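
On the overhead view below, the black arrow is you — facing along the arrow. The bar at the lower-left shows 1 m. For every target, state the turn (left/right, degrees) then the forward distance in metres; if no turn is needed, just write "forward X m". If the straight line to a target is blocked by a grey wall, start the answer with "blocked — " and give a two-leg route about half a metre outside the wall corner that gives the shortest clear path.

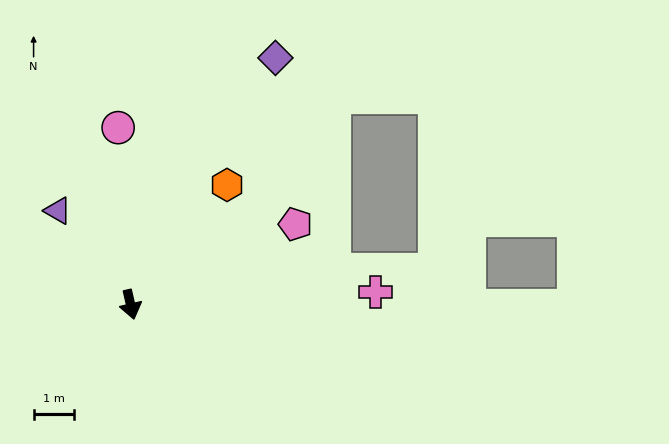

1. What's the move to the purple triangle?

turn right 155°, forward 2.9 m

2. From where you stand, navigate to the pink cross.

turn left 80°, forward 6.0 m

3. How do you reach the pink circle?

turn left 171°, forward 4.3 m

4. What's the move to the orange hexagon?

turn left 128°, forward 3.8 m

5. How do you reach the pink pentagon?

turn left 103°, forward 4.5 m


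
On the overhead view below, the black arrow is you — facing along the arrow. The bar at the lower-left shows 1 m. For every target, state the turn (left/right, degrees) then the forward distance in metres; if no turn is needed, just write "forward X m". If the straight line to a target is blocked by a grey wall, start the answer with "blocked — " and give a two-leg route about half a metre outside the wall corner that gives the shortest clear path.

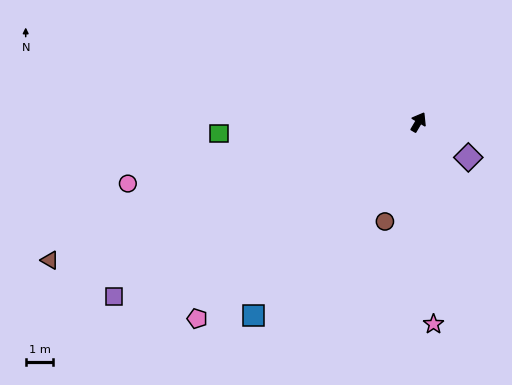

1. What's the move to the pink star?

turn right 145°, forward 7.3 m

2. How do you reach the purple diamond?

turn right 95°, forward 2.2 m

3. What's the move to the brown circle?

turn right 168°, forward 3.8 m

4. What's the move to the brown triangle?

turn left 141°, forward 14.3 m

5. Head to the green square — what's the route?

turn left 124°, forward 7.2 m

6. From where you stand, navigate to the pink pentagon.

turn left 162°, forward 10.7 m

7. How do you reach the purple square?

turn left 150°, forward 12.7 m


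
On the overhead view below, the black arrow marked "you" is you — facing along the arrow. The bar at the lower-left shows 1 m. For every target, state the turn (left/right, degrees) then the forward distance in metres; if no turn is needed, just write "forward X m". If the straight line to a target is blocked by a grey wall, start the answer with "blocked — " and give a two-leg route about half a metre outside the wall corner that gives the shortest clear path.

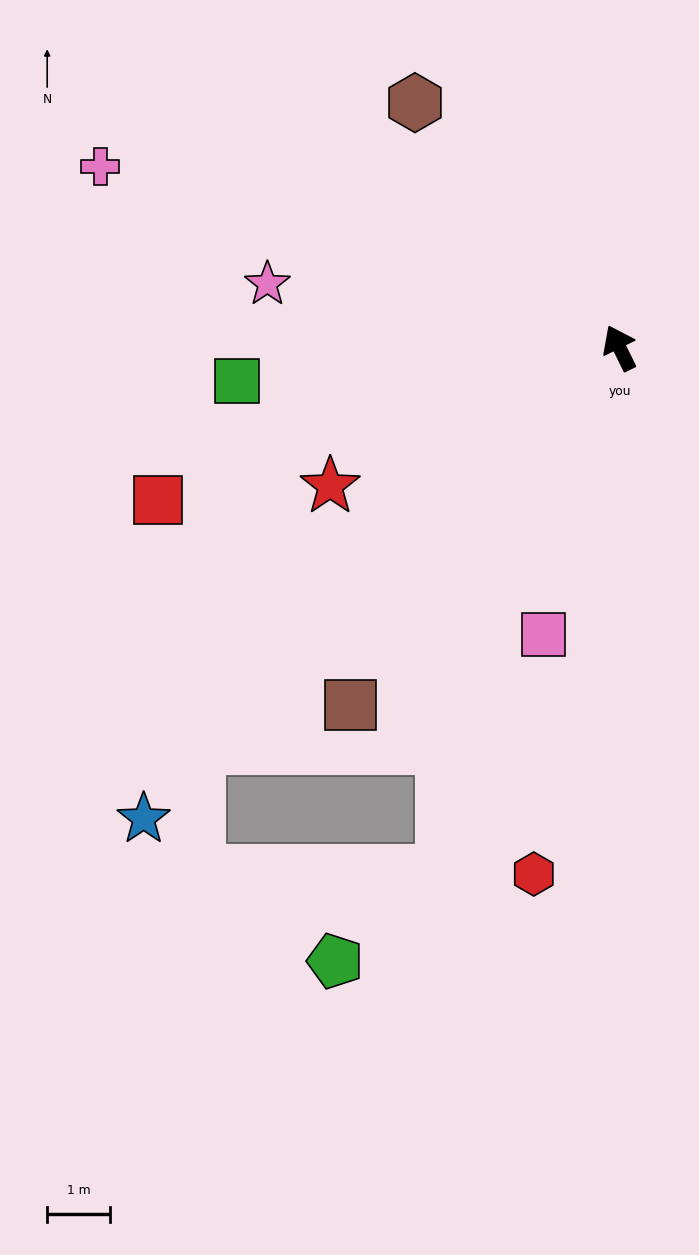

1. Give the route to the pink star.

turn left 54°, forward 5.7 m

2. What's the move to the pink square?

turn left 139°, forward 4.8 m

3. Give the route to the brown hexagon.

turn left 14°, forward 5.1 m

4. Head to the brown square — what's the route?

turn left 117°, forward 7.2 m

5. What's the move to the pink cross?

turn left 45°, forward 8.8 m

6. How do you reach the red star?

turn left 89°, forward 5.1 m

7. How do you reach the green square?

turn left 69°, forward 6.2 m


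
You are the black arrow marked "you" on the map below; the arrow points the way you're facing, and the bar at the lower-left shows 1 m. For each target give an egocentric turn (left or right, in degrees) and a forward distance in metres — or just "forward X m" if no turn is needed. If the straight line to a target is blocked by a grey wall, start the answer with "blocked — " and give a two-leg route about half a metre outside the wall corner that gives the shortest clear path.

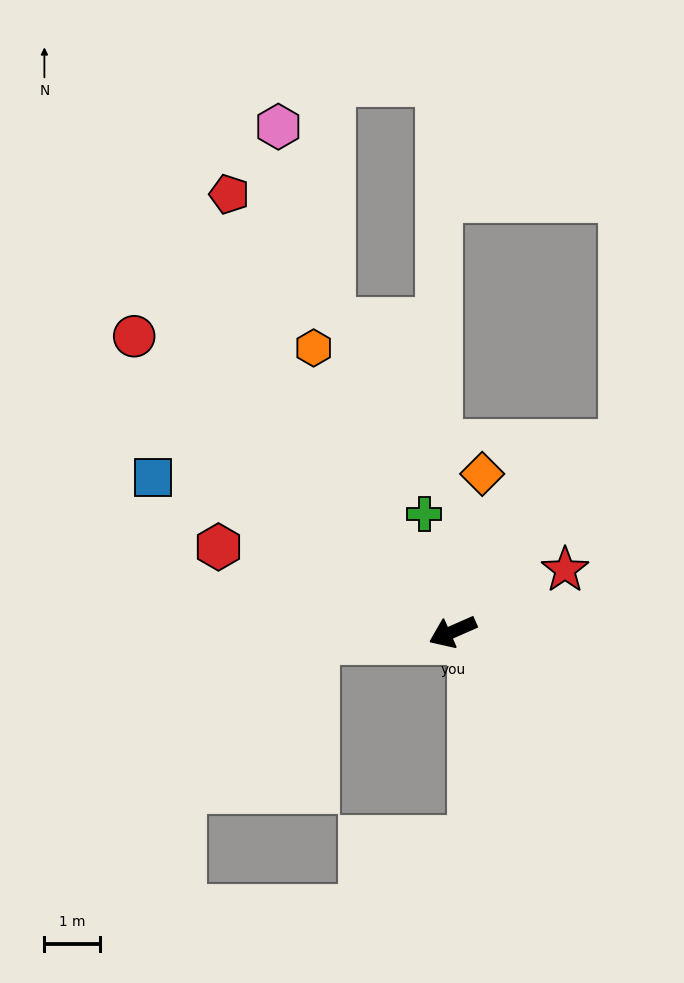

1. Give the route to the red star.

turn right 175°, forward 2.3 m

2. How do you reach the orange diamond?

turn right 124°, forward 2.9 m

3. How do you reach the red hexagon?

turn right 44°, forward 4.5 m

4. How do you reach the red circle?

turn right 67°, forward 7.8 m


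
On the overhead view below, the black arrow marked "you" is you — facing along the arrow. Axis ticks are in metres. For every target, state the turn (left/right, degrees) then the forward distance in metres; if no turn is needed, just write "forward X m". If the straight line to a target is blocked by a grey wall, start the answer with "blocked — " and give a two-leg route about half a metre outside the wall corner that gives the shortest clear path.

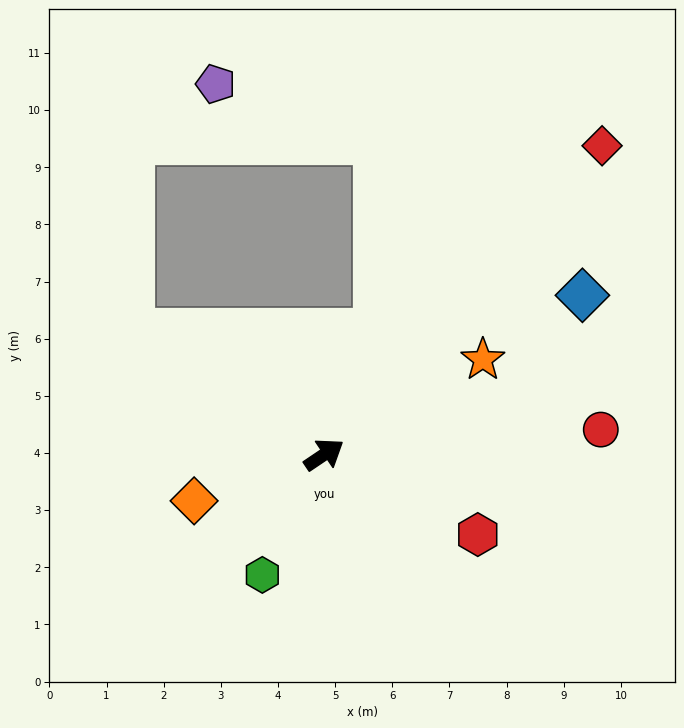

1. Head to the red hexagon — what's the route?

turn right 61°, forward 3.0 m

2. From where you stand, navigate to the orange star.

turn right 3°, forward 3.2 m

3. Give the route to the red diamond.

turn left 14°, forward 7.3 m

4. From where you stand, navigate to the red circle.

turn right 29°, forward 4.9 m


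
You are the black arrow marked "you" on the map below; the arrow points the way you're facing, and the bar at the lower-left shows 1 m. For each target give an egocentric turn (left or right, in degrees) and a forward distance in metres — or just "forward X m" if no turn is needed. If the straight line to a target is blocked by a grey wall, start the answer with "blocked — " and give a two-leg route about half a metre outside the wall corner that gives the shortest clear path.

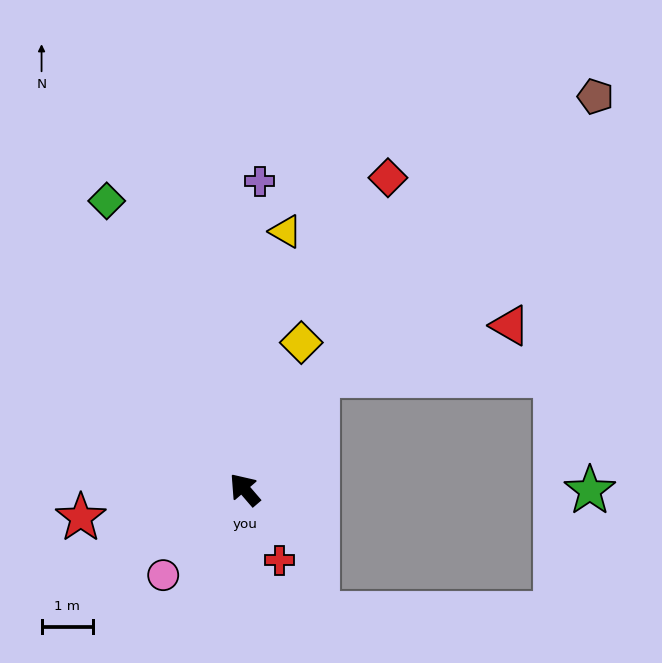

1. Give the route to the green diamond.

turn right 15°, forward 6.2 m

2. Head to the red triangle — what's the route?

blocked — turn right 73°, forward 2.6 m, then turn right 43°, forward 3.9 m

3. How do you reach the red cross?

turn left 166°, forward 1.5 m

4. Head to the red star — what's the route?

turn left 59°, forward 3.2 m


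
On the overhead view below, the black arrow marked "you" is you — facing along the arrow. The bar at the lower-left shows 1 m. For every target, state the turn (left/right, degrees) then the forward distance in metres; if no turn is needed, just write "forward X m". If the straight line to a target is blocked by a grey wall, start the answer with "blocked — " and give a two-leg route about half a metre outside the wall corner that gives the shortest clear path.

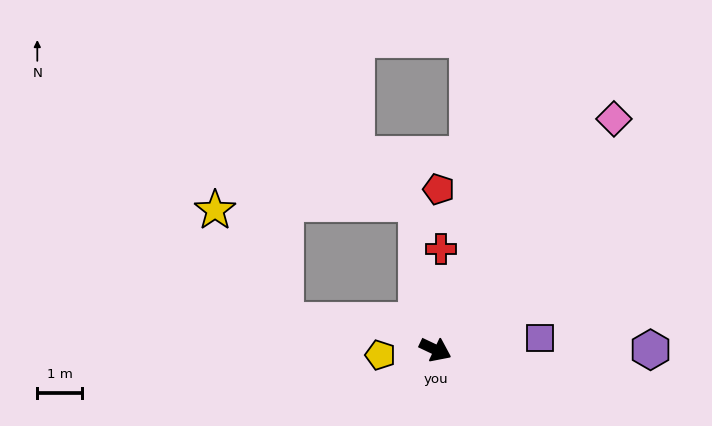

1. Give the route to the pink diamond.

turn left 78°, forward 6.6 m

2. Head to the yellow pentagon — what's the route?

turn right 149°, forward 1.2 m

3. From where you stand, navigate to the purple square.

turn left 32°, forward 2.4 m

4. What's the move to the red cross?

turn left 112°, forward 2.3 m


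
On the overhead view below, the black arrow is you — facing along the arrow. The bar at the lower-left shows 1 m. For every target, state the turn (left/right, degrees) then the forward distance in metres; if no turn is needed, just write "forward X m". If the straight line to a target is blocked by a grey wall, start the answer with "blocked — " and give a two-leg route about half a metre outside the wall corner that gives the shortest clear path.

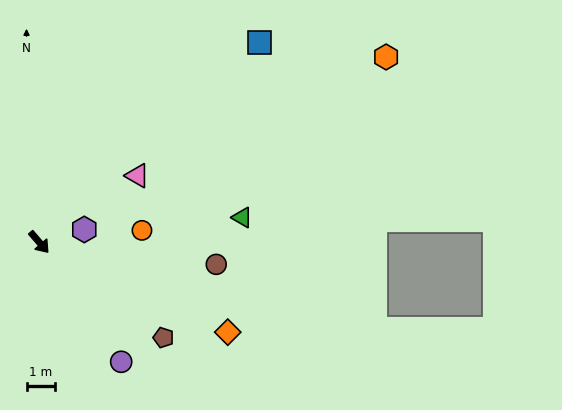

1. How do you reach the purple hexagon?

turn left 65°, forward 1.7 m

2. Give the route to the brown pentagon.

turn left 12°, forward 5.5 m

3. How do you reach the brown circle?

turn left 42°, forward 6.3 m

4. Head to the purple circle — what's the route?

turn right 6°, forward 5.1 m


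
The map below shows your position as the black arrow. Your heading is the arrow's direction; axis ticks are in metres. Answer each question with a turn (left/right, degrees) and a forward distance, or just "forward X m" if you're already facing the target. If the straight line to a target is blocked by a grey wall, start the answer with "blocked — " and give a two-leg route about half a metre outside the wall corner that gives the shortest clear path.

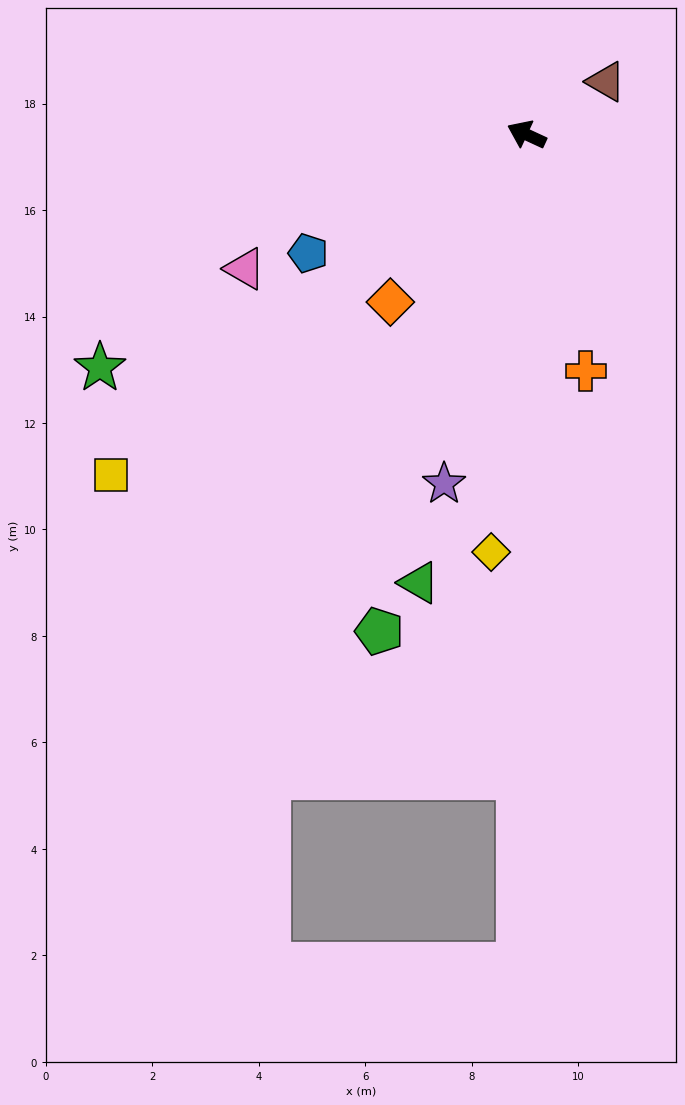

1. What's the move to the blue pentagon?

turn left 53°, forward 4.7 m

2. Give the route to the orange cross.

turn left 129°, forward 4.6 m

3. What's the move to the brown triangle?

turn right 122°, forward 1.8 m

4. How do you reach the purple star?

turn left 102°, forward 6.7 m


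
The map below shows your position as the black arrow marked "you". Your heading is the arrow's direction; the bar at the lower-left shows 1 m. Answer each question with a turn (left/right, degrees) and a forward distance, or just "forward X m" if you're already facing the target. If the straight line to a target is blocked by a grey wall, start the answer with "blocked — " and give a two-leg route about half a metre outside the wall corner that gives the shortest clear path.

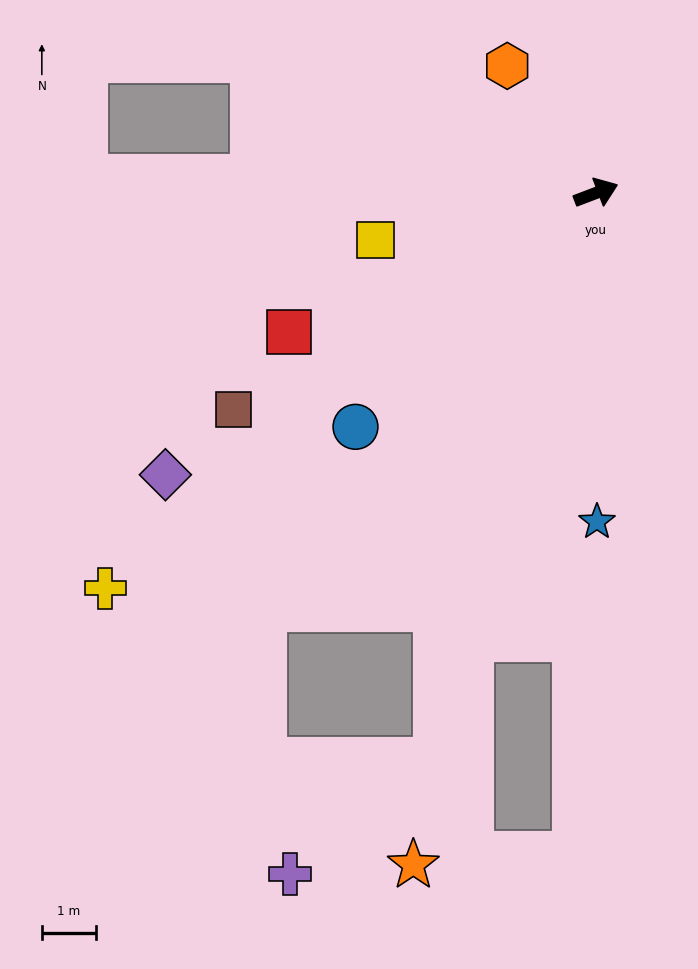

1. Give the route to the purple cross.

blocked — turn right 127°, forward 10.9 m, then turn right 36°, forward 3.5 m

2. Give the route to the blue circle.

turn right 157°, forward 6.2 m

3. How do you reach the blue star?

turn right 111°, forward 6.1 m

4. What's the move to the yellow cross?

turn right 162°, forward 11.7 m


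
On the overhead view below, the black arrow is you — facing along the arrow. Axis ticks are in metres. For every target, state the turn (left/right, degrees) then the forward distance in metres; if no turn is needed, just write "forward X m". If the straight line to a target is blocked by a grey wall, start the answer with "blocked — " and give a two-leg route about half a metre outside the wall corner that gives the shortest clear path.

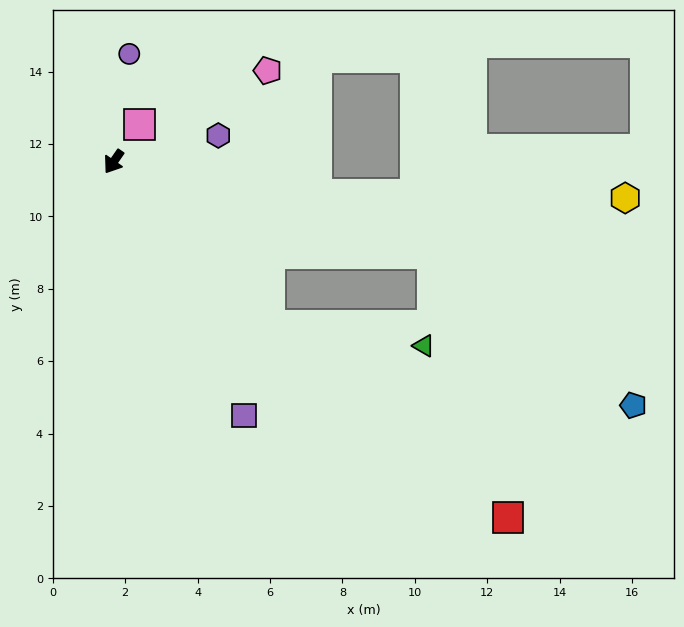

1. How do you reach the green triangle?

blocked — turn left 78°, forward 6.3 m, then turn left 39°, forward 4.3 m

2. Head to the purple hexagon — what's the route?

turn left 139°, forward 3.0 m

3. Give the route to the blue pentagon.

blocked — turn left 108°, forward 9.2 m, then turn right 20°, forward 7.0 m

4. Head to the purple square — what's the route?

turn left 62°, forward 7.9 m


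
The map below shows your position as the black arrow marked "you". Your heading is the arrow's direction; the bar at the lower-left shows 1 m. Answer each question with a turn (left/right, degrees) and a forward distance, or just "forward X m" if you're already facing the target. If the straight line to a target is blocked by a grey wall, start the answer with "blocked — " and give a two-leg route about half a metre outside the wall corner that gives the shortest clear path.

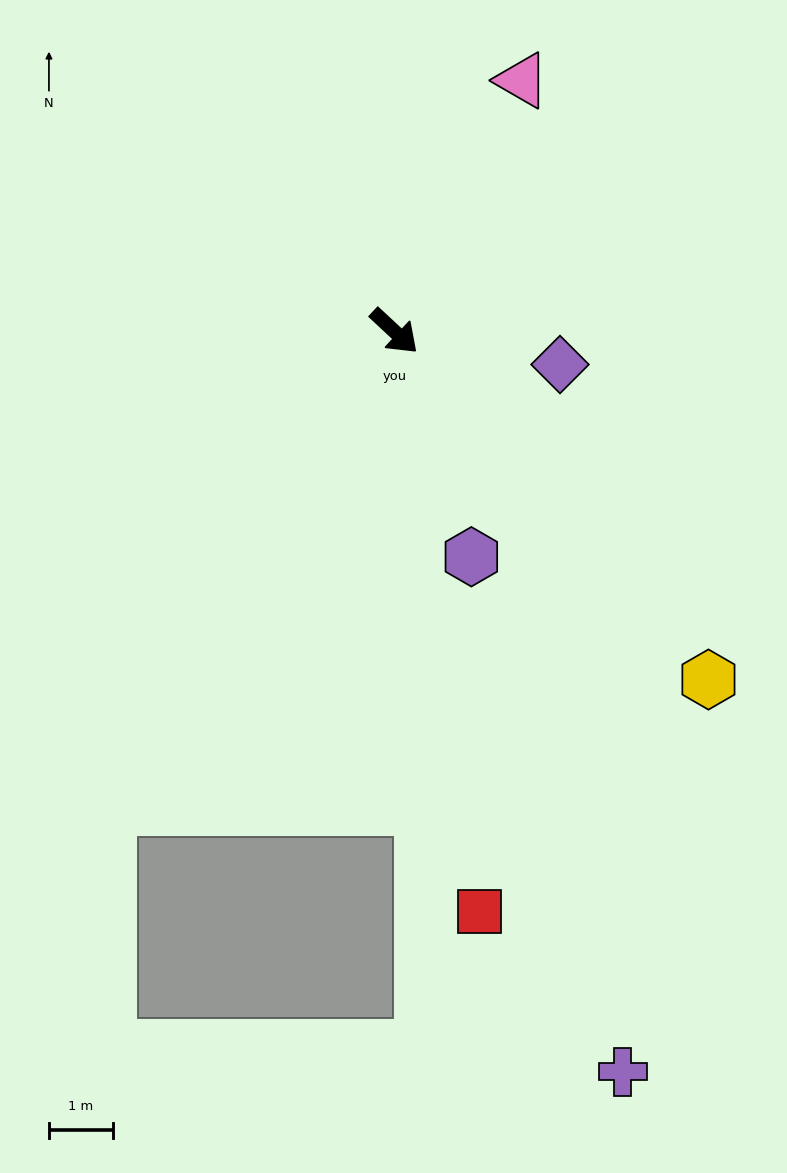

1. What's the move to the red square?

turn right 39°, forward 9.1 m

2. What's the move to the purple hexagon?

turn right 28°, forward 3.7 m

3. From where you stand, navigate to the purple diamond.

turn left 32°, forward 2.6 m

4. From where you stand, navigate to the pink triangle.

turn left 106°, forward 4.4 m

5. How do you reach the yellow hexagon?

turn right 5°, forward 7.3 m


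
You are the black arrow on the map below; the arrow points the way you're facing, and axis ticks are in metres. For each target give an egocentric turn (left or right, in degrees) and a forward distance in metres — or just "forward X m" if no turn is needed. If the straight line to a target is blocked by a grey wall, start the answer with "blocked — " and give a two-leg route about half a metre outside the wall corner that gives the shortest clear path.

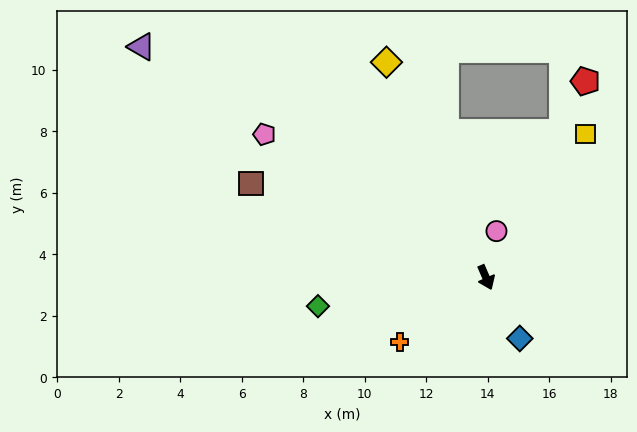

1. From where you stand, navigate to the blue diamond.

turn left 6°, forward 2.3 m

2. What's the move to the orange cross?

turn right 77°, forward 3.5 m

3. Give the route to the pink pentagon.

turn right 146°, forward 8.6 m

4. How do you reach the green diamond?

turn right 104°, forward 5.5 m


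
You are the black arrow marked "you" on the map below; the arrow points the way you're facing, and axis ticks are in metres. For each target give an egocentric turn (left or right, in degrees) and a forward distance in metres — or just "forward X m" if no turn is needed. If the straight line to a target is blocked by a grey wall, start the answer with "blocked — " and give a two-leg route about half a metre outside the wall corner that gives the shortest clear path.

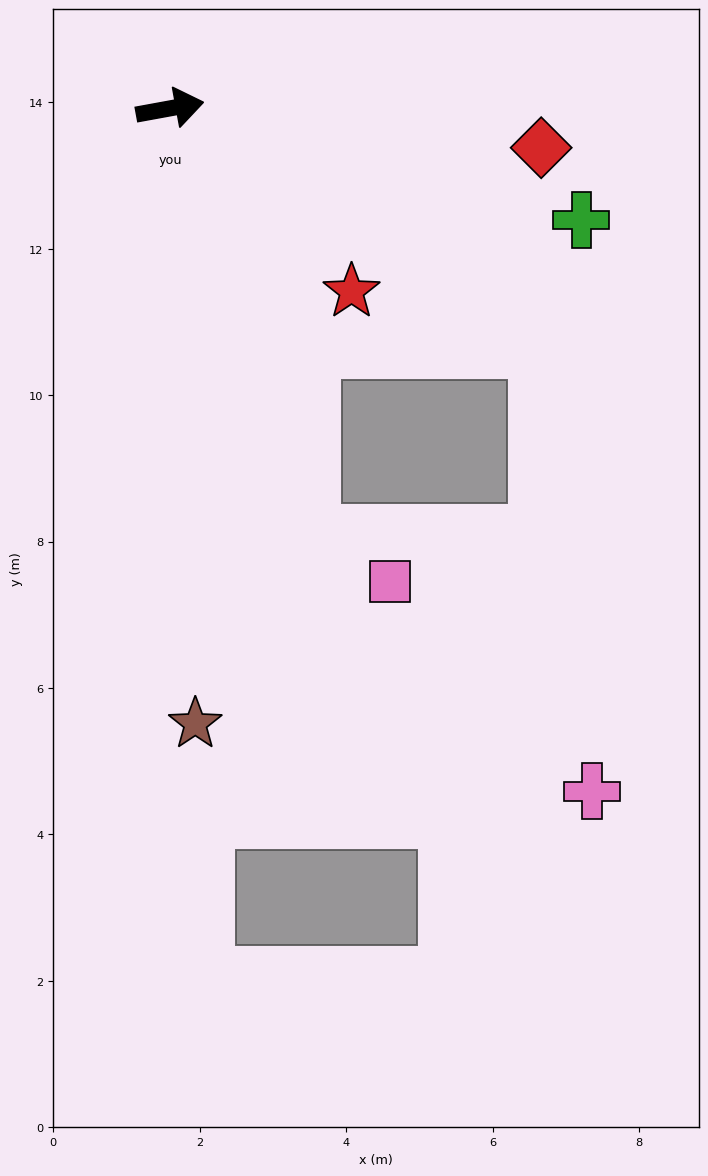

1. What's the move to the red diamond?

turn right 16°, forward 5.1 m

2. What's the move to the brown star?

turn right 98°, forward 8.4 m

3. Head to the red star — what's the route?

turn right 56°, forward 3.5 m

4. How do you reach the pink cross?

blocked — turn right 43°, forward 6.0 m, then turn right 51°, forward 6.1 m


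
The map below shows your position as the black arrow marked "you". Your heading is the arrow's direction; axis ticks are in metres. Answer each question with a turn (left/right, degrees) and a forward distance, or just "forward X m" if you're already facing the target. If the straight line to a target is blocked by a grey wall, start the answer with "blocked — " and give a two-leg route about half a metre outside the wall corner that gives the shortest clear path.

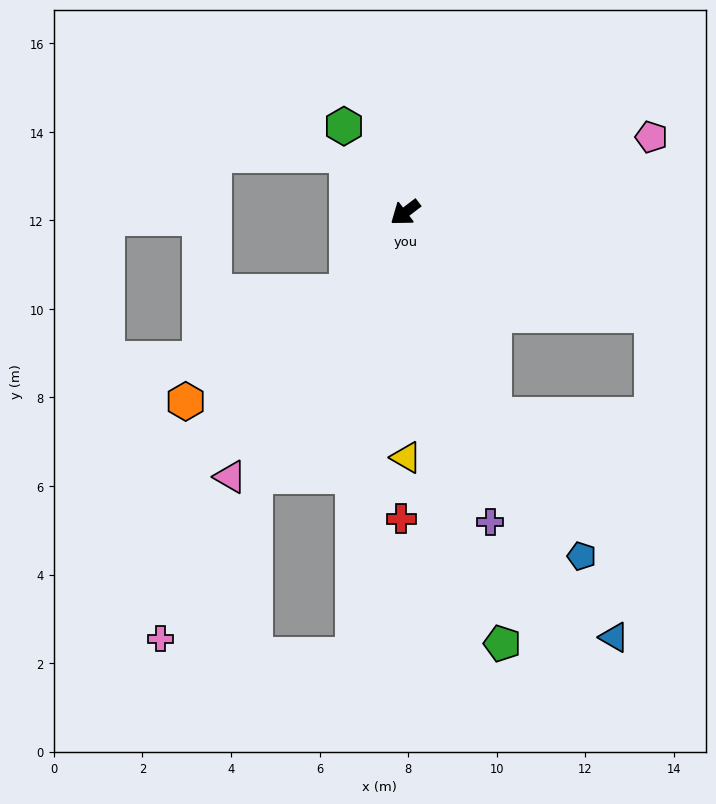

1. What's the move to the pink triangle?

turn left 19°, forward 7.2 m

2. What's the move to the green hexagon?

turn right 92°, forward 2.4 m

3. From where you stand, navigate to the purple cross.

turn left 68°, forward 7.2 m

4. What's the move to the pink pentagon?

turn left 160°, forward 5.8 m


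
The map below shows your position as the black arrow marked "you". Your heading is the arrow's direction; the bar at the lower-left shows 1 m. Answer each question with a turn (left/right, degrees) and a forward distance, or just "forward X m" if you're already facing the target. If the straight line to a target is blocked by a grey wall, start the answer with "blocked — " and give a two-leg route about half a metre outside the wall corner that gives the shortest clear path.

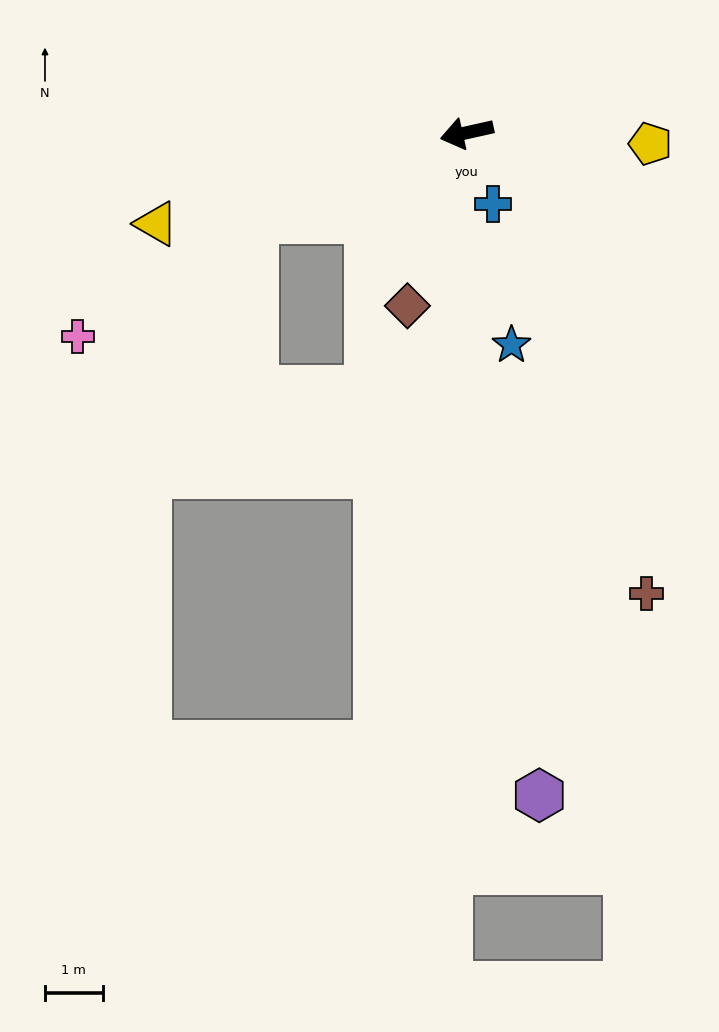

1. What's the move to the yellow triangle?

turn left 4°, forward 5.6 m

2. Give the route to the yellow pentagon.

turn left 164°, forward 3.2 m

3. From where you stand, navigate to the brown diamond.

turn left 58°, forward 3.2 m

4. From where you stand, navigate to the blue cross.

turn left 97°, forward 1.3 m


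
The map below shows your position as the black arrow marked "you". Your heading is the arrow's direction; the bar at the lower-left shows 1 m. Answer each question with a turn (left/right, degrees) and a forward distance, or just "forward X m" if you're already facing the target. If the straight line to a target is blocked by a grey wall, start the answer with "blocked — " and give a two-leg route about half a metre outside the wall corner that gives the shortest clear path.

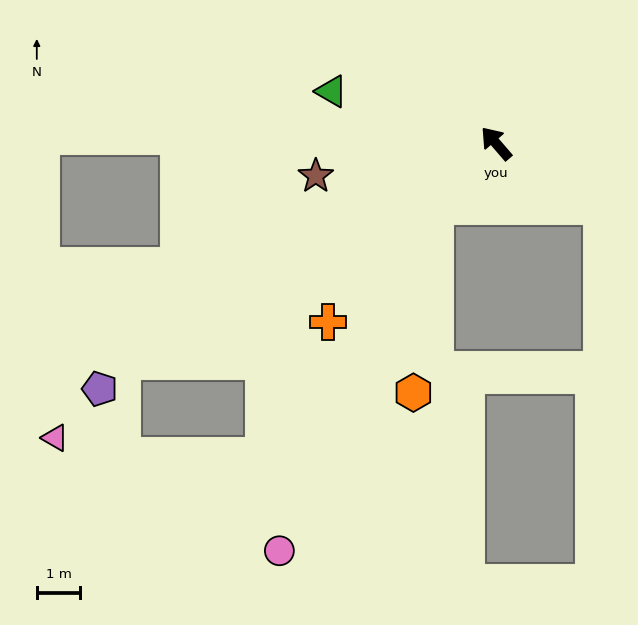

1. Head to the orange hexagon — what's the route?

blocked — turn left 96°, forward 2.0 m, then turn left 36°, forward 4.3 m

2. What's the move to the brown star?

turn left 59°, forward 4.2 m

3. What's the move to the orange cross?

turn left 96°, forward 5.6 m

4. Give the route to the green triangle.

turn left 32°, forward 4.0 m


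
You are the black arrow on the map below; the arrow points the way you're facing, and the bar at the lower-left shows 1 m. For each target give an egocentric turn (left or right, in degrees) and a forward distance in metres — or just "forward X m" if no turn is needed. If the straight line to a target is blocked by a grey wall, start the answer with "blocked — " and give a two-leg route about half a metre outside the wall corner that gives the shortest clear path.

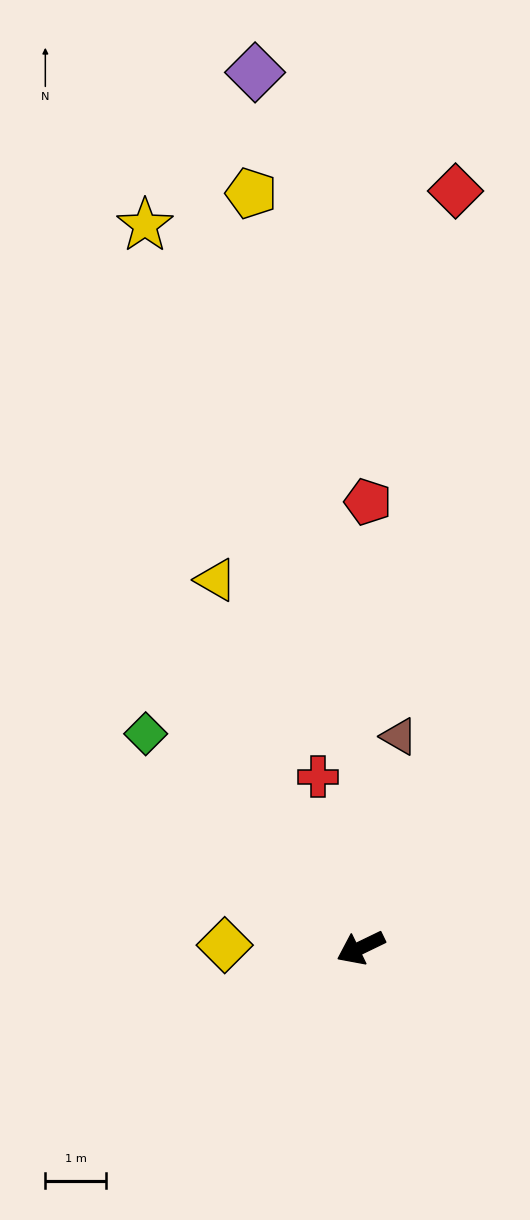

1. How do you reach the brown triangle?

turn right 126°, forward 3.6 m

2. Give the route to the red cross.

turn right 102°, forward 2.9 m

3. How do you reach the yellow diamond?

turn right 27°, forward 2.3 m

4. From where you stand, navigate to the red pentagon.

turn right 117°, forward 7.4 m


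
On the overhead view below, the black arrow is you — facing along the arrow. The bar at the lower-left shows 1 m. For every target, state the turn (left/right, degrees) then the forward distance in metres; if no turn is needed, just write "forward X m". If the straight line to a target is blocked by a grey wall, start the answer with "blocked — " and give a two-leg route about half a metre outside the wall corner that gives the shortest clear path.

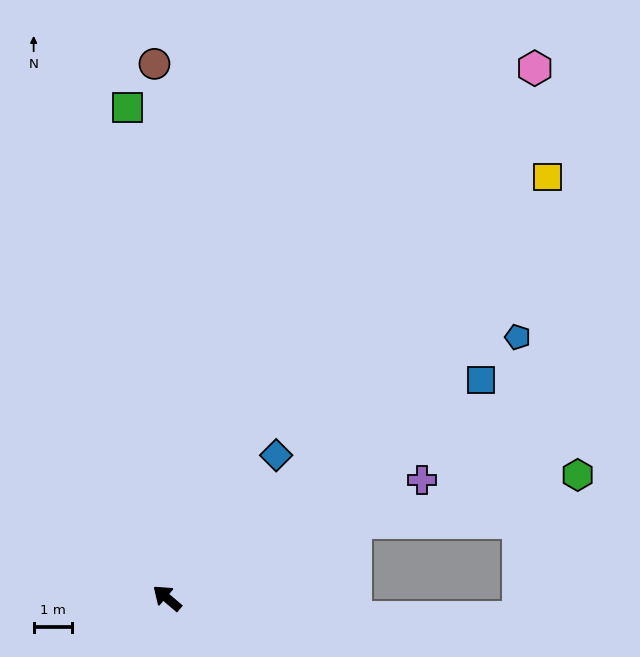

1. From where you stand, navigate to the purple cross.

turn right 115°, forward 7.3 m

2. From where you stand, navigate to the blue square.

turn right 105°, forward 10.0 m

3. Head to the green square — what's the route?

turn right 45°, forward 12.8 m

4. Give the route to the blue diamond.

turn right 87°, forward 4.7 m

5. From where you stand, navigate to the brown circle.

turn right 48°, forward 14.0 m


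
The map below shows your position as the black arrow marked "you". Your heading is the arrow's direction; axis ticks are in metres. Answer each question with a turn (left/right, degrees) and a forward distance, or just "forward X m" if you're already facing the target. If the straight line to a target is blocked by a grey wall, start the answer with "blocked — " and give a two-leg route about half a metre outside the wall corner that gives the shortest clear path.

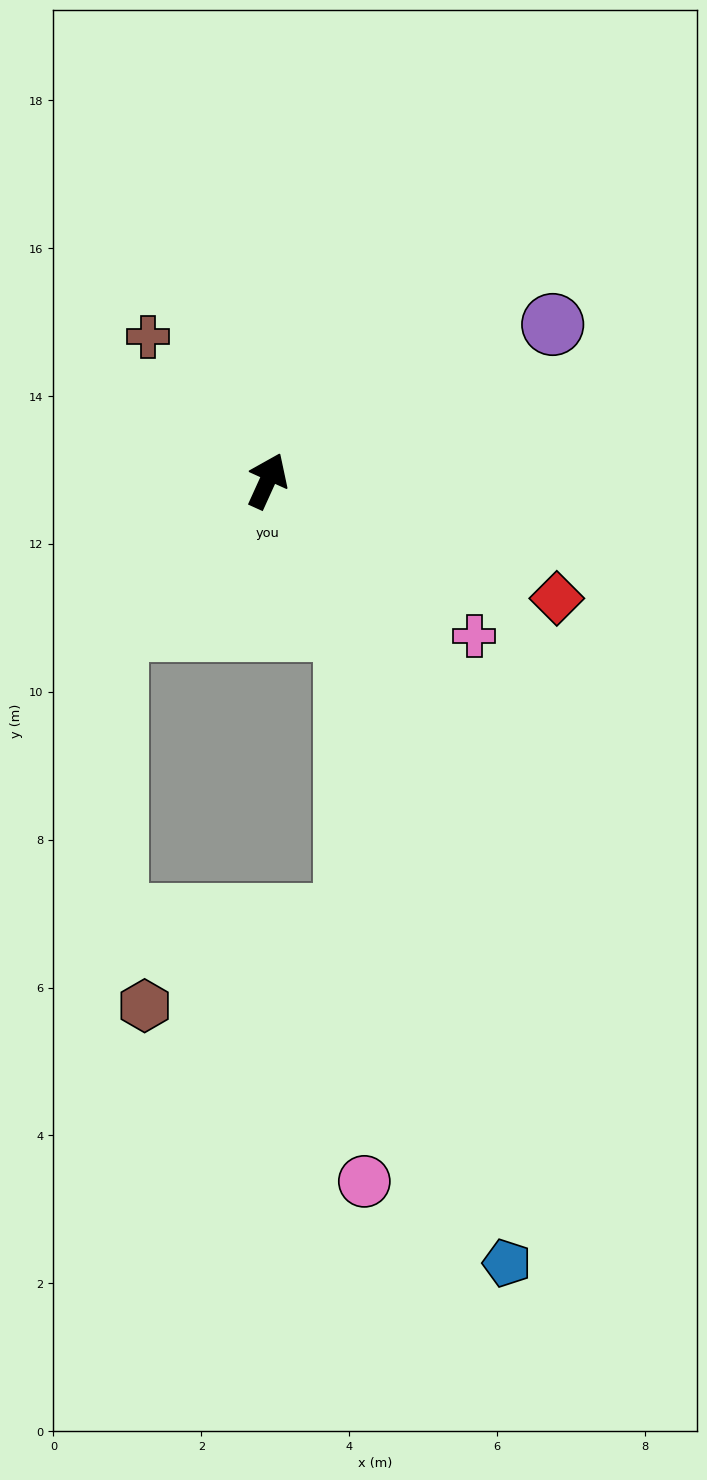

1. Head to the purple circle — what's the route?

turn right 37°, forward 4.4 m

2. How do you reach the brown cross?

turn left 64°, forward 2.5 m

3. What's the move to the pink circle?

blocked — turn right 128°, forward 2.3 m, then turn right 26°, forward 7.5 m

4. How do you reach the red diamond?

turn right 88°, forward 4.2 m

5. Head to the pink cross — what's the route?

turn right 102°, forward 3.5 m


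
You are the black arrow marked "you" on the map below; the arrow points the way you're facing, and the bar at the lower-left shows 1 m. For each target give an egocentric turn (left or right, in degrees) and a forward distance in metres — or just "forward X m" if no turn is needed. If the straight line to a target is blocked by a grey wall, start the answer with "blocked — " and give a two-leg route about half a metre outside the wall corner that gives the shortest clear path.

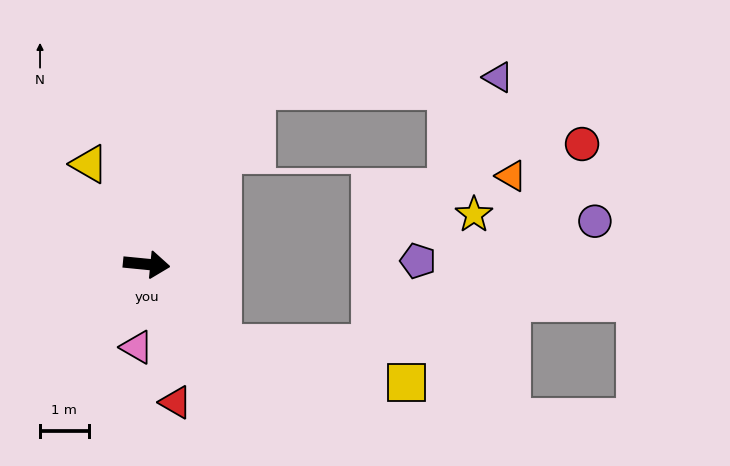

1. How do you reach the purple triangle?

blocked — turn left 64°, forward 4.2 m, then turn right 56°, forward 5.0 m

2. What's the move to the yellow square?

blocked — turn right 42°, forward 2.2 m, then turn left 36°, forward 3.9 m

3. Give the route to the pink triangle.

turn right 91°, forward 1.7 m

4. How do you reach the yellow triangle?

turn left 125°, forward 2.4 m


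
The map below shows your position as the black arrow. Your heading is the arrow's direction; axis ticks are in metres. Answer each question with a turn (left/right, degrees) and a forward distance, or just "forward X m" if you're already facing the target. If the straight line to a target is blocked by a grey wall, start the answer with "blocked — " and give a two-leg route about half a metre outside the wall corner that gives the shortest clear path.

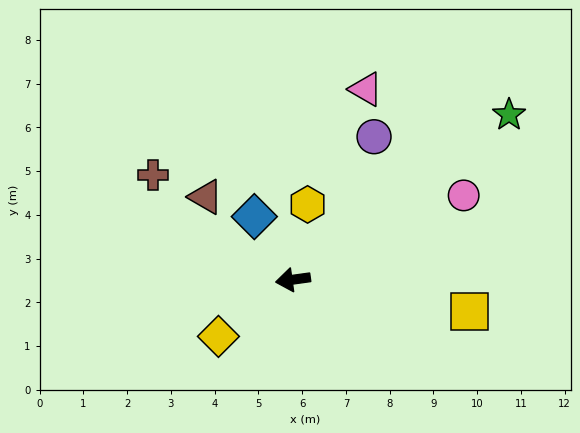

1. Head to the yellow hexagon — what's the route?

turn right 109°, forward 1.8 m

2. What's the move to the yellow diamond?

turn left 29°, forward 2.1 m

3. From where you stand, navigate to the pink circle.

turn right 162°, forward 4.4 m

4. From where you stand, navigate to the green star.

turn right 151°, forward 6.2 m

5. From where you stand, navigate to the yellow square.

turn left 162°, forward 4.1 m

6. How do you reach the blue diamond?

turn right 66°, forward 1.7 m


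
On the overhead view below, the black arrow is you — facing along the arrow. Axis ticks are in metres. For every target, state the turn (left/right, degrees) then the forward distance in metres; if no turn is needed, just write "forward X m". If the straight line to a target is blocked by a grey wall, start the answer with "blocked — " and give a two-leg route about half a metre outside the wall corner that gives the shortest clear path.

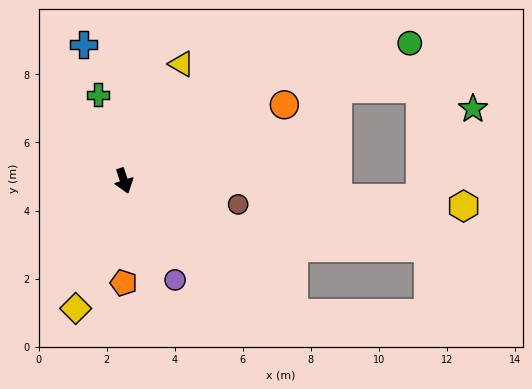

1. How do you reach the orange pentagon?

turn right 18°, forward 3.0 m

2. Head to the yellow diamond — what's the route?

turn right 39°, forward 4.0 m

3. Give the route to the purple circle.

turn left 9°, forward 3.3 m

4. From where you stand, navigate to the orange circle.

turn left 97°, forward 5.2 m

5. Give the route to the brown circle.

turn left 60°, forward 3.4 m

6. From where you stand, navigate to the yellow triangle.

turn left 136°, forward 3.8 m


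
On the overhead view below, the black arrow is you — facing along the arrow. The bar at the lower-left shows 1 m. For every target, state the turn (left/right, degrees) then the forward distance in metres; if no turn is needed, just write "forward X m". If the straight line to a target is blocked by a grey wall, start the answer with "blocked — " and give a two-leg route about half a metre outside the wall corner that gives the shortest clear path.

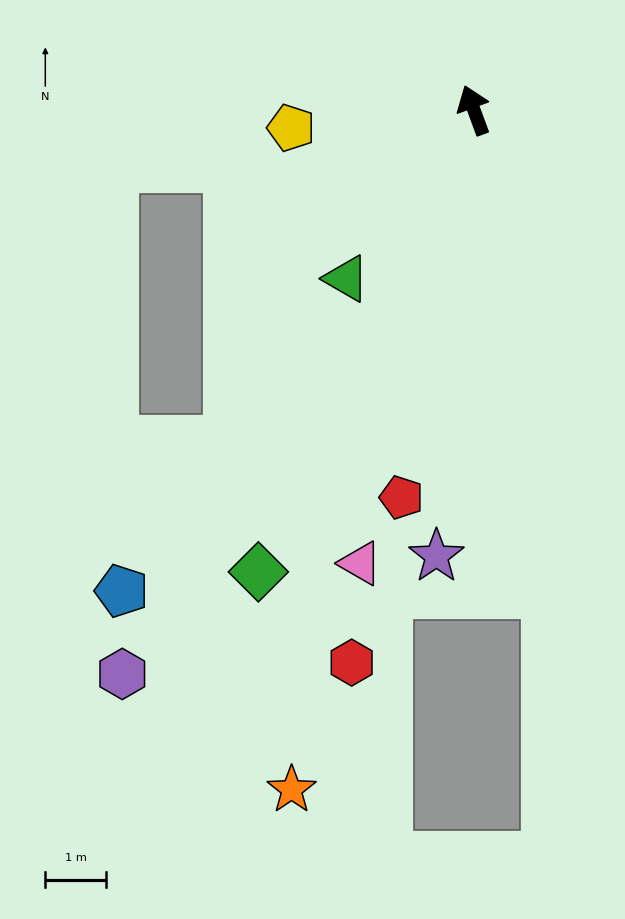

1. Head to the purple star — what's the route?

turn left 155°, forward 7.4 m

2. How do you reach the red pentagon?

turn left 149°, forward 6.5 m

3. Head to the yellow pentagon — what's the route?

turn left 75°, forward 3.0 m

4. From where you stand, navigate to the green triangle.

turn left 123°, forward 3.5 m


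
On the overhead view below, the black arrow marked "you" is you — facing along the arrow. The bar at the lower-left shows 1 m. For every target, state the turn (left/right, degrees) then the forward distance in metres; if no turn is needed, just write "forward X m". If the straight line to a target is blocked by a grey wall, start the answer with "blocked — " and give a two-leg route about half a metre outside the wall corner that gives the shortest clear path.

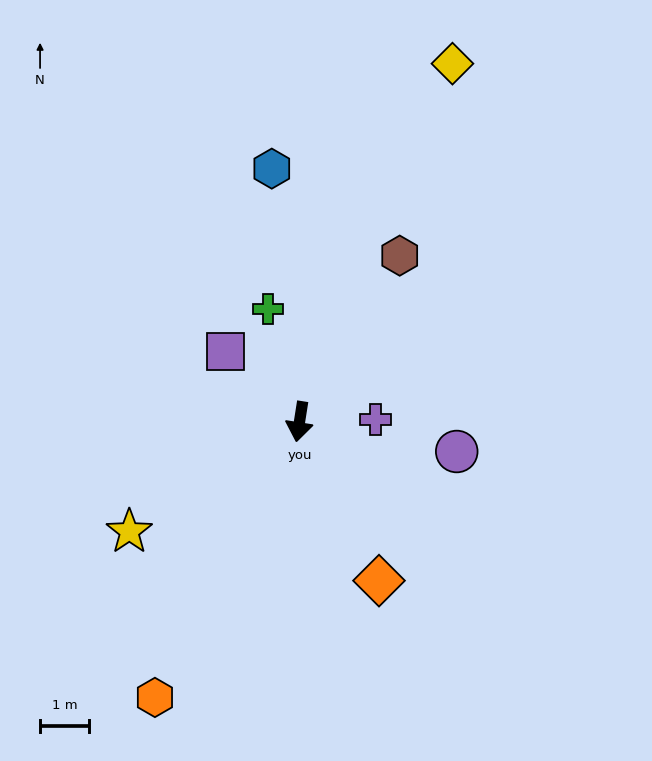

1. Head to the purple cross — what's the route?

turn left 101°, forward 1.5 m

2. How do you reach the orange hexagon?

turn right 19°, forward 6.3 m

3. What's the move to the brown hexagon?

turn left 158°, forward 4.0 m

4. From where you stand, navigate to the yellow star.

turn right 48°, forward 4.1 m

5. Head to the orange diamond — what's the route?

turn left 35°, forward 3.6 m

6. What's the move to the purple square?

turn right 125°, forward 2.1 m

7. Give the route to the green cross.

turn right 155°, forward 2.4 m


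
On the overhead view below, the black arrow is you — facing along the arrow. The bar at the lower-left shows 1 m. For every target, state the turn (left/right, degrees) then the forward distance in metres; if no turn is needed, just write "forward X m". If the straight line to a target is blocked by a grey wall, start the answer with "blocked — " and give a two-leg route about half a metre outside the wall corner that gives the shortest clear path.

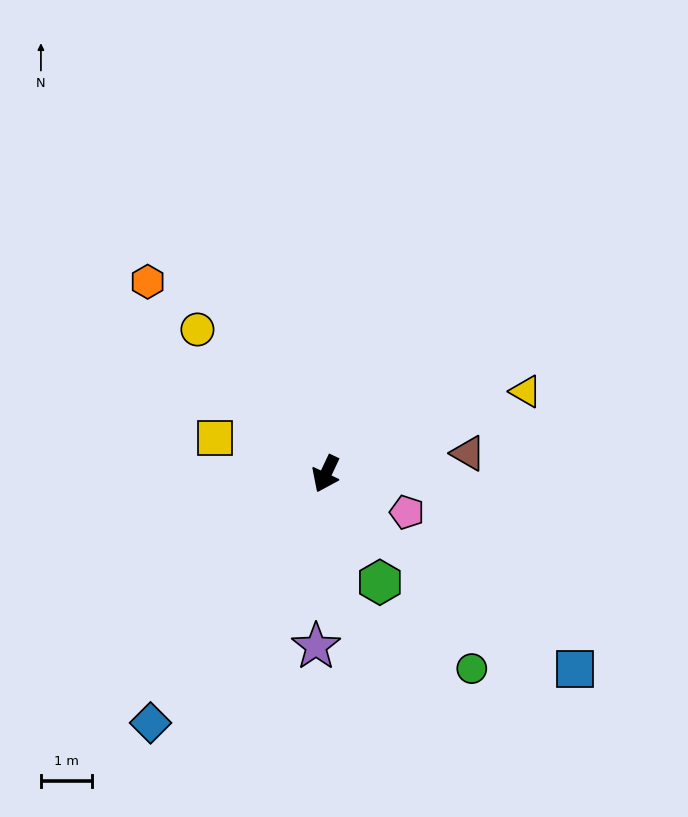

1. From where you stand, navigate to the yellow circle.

turn right 113°, forward 3.8 m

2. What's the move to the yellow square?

turn right 83°, forward 2.3 m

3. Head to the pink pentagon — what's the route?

turn left 90°, forward 1.8 m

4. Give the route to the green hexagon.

turn left 52°, forward 2.4 m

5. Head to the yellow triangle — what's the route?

turn left 138°, forward 4.2 m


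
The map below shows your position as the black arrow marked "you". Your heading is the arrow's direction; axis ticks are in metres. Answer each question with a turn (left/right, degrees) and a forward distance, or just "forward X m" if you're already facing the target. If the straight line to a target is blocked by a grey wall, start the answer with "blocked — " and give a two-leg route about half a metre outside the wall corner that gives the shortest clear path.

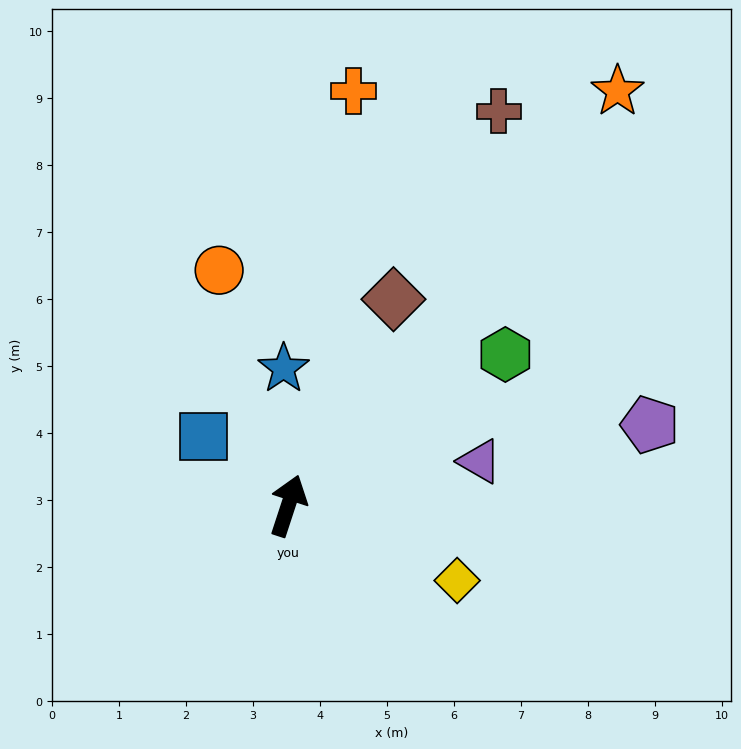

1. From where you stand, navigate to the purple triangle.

turn right 59°, forward 2.9 m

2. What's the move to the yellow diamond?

turn right 96°, forward 2.8 m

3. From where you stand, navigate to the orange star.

turn right 20°, forward 7.9 m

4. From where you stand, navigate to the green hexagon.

turn right 37°, forward 4.0 m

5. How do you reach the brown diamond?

turn right 9°, forward 3.5 m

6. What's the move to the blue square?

turn left 69°, forward 1.6 m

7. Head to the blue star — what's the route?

turn left 20°, forward 2.0 m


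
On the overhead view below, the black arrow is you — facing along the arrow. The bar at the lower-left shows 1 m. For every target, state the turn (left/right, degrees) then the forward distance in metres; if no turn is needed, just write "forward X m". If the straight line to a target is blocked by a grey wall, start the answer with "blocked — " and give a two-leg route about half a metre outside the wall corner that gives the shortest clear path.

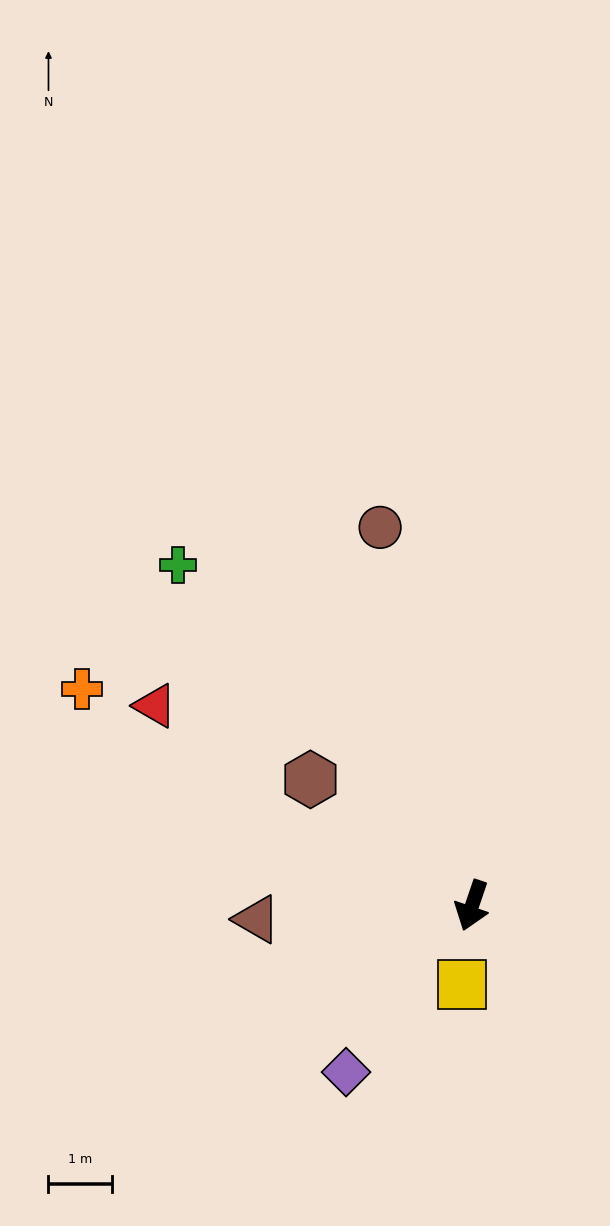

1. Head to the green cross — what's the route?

turn right 120°, forward 7.0 m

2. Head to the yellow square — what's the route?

turn left 12°, forward 1.2 m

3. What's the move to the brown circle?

turn right 148°, forward 6.1 m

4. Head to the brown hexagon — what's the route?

turn right 109°, forward 3.2 m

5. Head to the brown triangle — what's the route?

turn right 68°, forward 3.4 m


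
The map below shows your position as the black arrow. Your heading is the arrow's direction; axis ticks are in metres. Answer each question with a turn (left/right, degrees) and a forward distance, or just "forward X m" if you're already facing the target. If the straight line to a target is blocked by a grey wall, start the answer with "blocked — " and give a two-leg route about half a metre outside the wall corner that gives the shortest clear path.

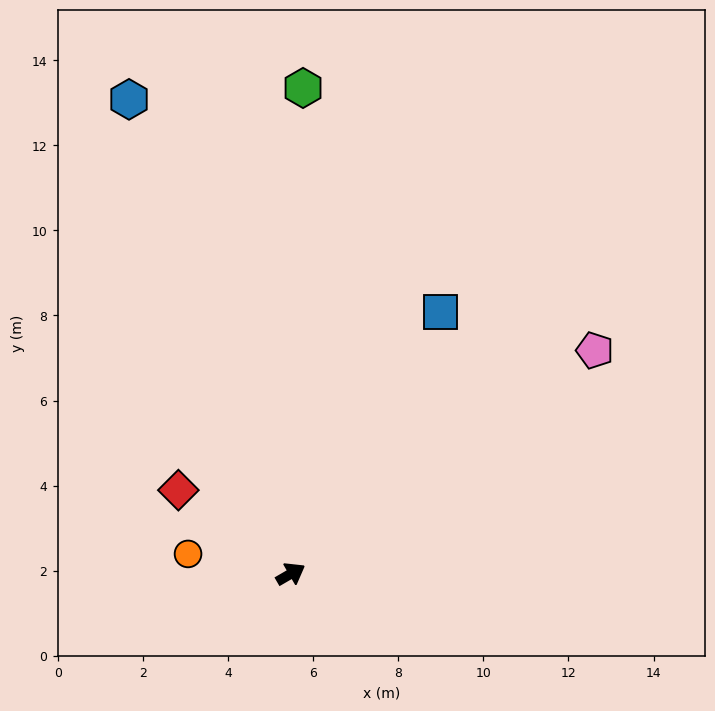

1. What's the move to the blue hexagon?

turn left 79°, forward 11.8 m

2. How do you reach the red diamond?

turn left 113°, forward 3.3 m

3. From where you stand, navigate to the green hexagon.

turn left 58°, forward 11.4 m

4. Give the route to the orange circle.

turn left 139°, forward 2.5 m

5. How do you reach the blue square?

turn left 30°, forward 7.1 m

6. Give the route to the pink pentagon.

turn left 6°, forward 8.9 m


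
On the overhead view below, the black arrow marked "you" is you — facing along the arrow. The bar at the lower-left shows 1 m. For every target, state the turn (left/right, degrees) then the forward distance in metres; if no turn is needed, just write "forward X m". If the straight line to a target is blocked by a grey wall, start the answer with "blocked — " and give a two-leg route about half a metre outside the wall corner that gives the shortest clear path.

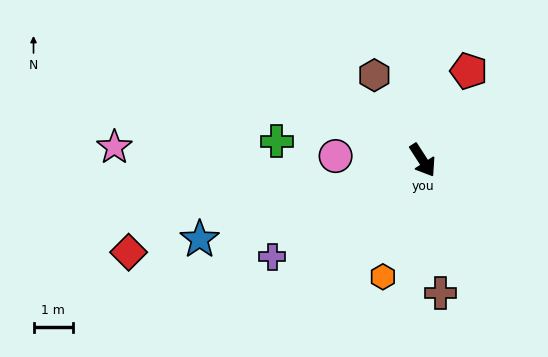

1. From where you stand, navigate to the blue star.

turn right 103°, forward 6.0 m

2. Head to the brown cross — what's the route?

turn right 25°, forward 3.4 m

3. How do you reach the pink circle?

turn right 125°, forward 2.2 m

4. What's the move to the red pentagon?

turn left 120°, forward 2.6 m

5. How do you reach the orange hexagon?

turn right 52°, forward 3.1 m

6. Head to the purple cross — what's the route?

turn right 90°, forward 4.5 m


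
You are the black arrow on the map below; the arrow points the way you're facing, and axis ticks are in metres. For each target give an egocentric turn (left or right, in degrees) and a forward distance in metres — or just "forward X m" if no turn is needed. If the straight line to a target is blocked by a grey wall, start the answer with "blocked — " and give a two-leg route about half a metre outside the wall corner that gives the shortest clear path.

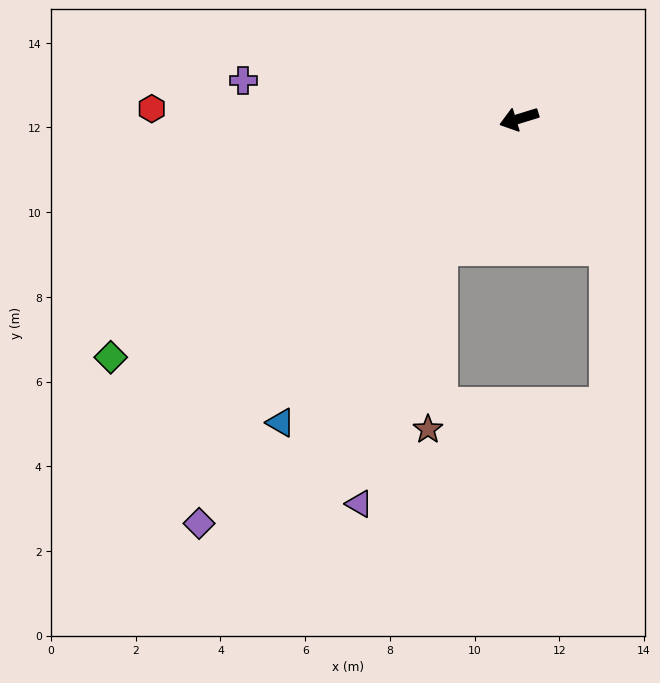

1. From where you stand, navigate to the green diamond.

turn left 13°, forward 11.2 m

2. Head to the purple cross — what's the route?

turn right 25°, forward 6.6 m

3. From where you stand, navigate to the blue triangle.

turn left 35°, forward 9.1 m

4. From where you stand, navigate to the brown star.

blocked — turn left 41°, forward 3.6 m, then turn left 28°, forward 4.3 m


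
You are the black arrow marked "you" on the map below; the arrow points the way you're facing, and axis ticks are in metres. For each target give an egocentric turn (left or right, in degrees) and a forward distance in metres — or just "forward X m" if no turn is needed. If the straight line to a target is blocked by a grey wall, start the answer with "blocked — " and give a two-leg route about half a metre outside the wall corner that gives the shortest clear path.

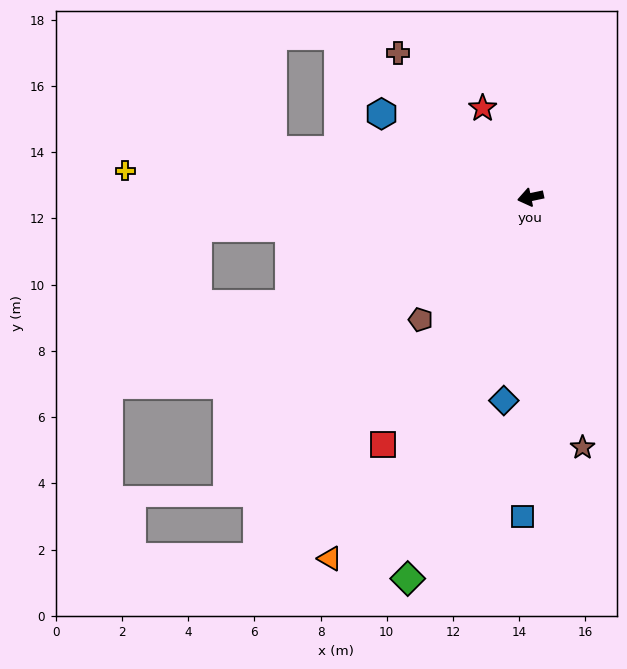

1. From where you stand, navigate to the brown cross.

turn right 59°, forward 5.9 m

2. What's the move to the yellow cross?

turn right 16°, forward 12.3 m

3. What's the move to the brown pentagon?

turn left 36°, forward 5.0 m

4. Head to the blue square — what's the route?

turn left 77°, forward 9.6 m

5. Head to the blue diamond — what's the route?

turn left 71°, forward 6.2 m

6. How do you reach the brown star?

turn left 90°, forward 7.7 m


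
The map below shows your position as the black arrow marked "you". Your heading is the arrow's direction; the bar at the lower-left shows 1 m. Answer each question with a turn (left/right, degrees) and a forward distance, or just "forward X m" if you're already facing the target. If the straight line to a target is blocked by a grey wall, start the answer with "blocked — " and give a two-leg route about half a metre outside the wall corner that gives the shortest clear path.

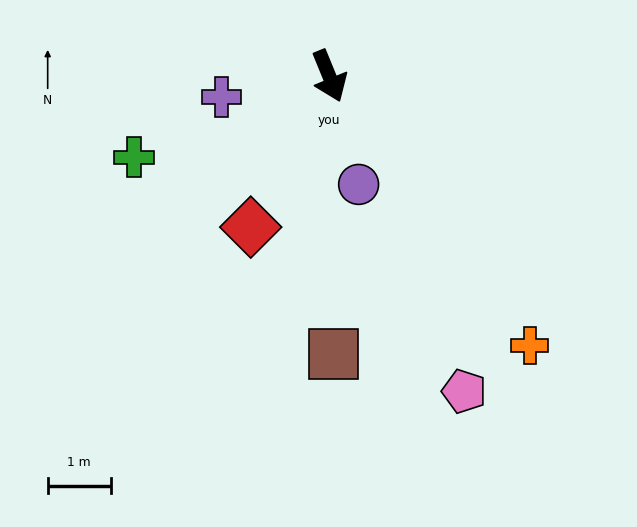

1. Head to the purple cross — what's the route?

turn right 101°, forward 1.7 m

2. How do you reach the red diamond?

turn right 50°, forward 2.7 m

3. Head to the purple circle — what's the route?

turn right 7°, forward 1.8 m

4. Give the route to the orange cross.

turn left 14°, forward 5.3 m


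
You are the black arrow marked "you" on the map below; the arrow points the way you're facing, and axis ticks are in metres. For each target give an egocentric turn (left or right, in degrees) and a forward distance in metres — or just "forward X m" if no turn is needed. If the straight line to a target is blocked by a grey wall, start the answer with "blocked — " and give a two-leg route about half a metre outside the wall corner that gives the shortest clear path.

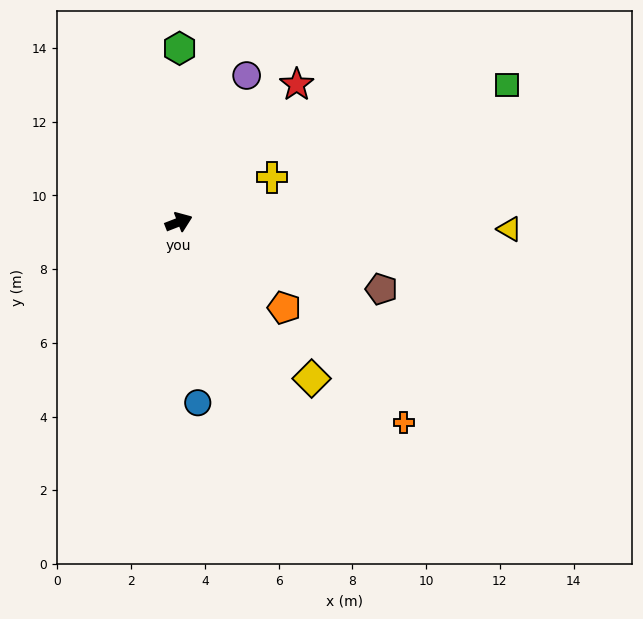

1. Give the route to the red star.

turn left 28°, forward 4.9 m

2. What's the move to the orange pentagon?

turn right 60°, forward 3.7 m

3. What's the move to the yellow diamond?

turn right 71°, forward 5.6 m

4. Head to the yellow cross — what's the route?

turn left 4°, forward 2.8 m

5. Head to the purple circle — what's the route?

turn left 44°, forward 4.4 m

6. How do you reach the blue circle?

turn right 105°, forward 4.9 m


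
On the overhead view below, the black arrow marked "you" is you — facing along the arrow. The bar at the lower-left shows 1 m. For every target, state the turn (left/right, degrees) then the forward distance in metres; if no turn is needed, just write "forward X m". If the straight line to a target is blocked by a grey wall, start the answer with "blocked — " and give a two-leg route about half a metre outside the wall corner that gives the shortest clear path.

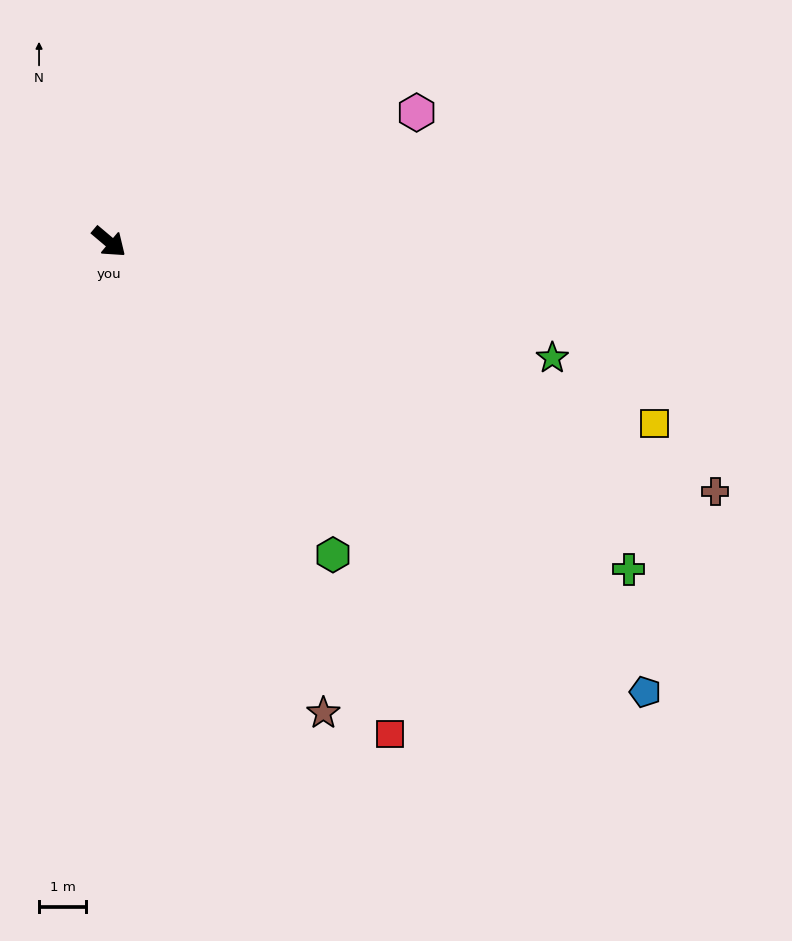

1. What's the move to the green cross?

turn left 8°, forward 13.0 m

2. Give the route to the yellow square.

turn left 22°, forward 12.1 m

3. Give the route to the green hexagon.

turn right 14°, forward 8.1 m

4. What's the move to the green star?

turn left 25°, forward 9.7 m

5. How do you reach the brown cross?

turn left 18°, forward 13.9 m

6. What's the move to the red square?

turn right 20°, forward 12.0 m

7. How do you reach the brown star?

turn right 25°, forward 10.9 m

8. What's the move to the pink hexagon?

turn left 63°, forward 7.1 m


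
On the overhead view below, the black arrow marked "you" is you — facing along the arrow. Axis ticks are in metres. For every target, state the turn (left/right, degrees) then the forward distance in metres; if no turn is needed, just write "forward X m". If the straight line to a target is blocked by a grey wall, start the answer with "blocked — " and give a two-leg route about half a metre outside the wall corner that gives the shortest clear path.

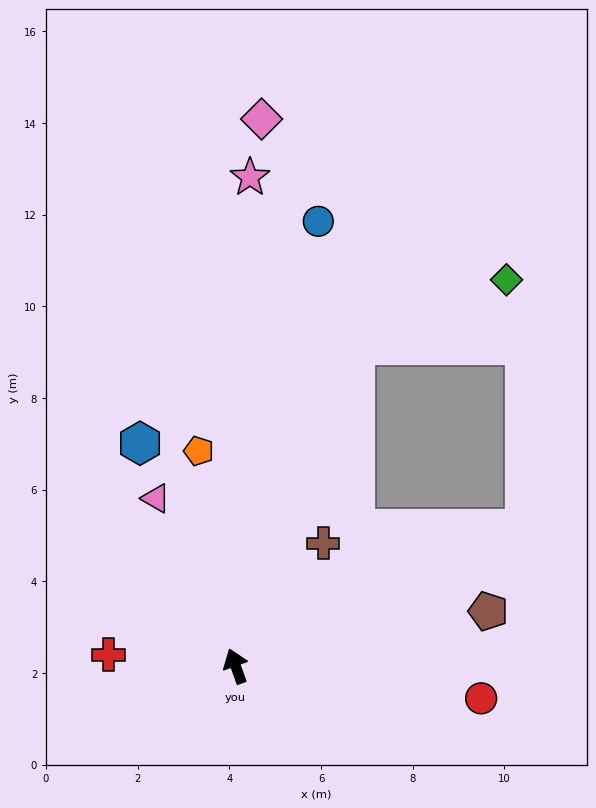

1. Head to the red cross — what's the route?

turn left 65°, forward 2.8 m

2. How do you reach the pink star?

turn right 21°, forward 10.7 m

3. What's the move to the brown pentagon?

turn right 98°, forward 5.6 m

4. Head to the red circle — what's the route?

turn right 117°, forward 5.4 m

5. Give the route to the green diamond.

blocked — turn right 40°, forward 7.5 m, then turn right 46°, forward 3.6 m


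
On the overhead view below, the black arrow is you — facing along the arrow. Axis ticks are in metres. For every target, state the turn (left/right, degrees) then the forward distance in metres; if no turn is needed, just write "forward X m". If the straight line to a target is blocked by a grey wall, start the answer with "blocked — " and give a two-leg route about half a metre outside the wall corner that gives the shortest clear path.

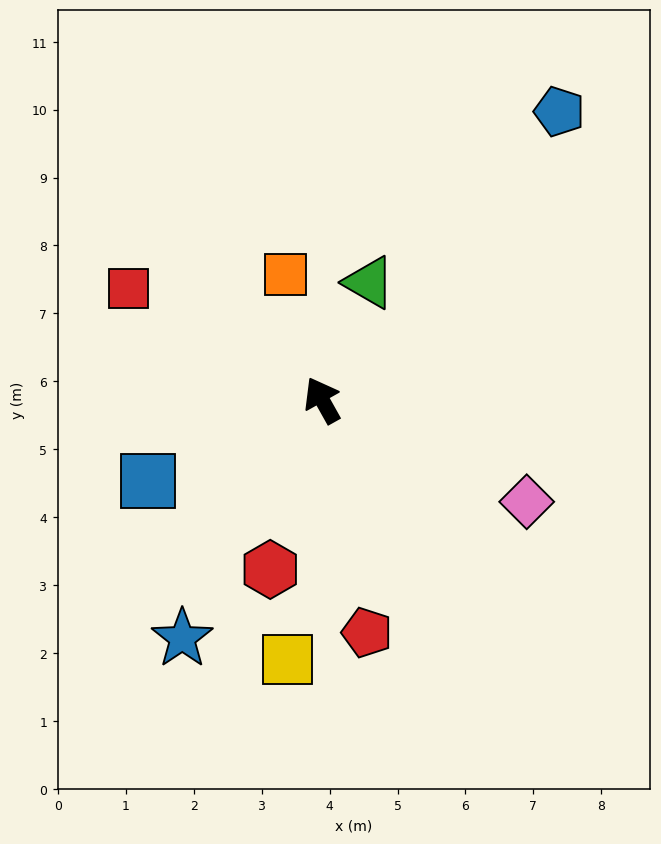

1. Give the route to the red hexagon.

turn left 134°, forward 2.6 m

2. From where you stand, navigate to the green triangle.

turn right 51°, forward 1.9 m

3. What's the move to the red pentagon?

turn left 162°, forward 3.5 m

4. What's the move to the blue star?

turn left 120°, forward 4.1 m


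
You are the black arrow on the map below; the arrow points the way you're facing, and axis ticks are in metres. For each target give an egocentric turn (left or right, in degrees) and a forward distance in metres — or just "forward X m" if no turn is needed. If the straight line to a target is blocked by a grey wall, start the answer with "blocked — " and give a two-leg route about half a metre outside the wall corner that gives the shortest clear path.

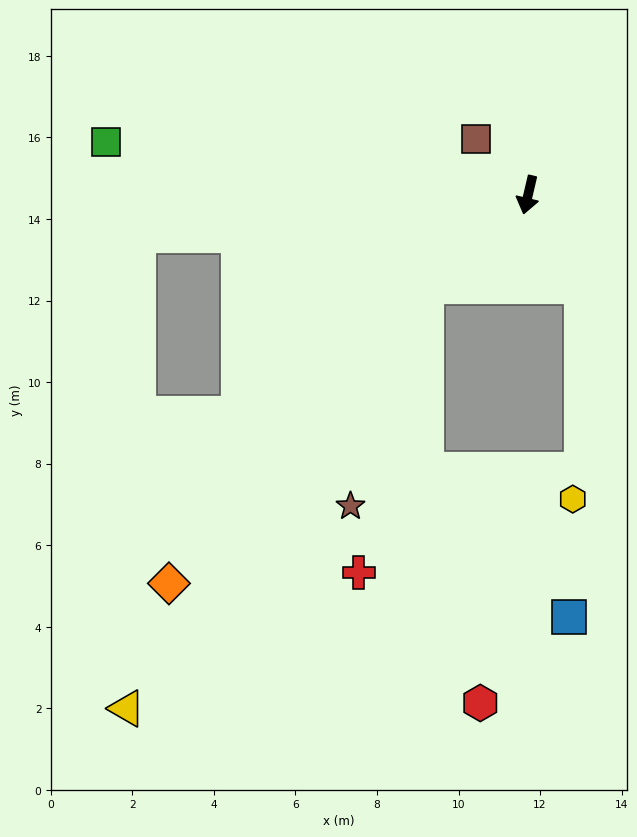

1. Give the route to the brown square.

turn right 123°, forward 1.9 m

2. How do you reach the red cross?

blocked — turn right 35°, forward 3.3 m, then turn left 35°, forward 7.2 m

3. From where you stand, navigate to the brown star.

blocked — turn right 35°, forward 3.3 m, then turn left 29°, forward 5.7 m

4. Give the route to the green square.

turn right 84°, forward 10.4 m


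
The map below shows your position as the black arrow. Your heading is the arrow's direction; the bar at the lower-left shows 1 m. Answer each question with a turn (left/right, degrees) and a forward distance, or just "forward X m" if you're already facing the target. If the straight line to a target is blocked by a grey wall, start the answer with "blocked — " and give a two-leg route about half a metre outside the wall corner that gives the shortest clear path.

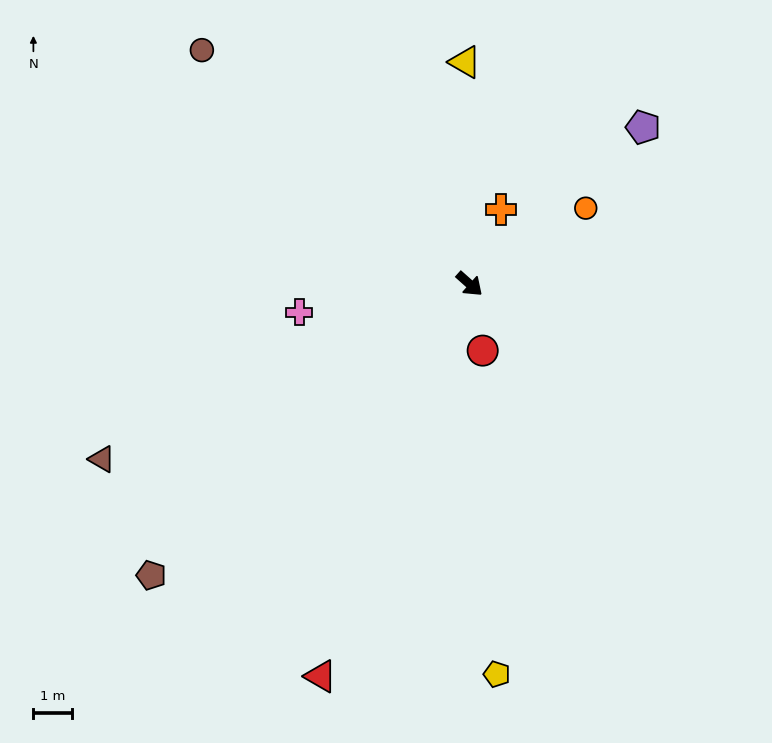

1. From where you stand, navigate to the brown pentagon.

turn right 96°, forward 11.3 m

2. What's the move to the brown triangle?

turn right 113°, forward 10.7 m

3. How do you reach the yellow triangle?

turn left 133°, forward 5.8 m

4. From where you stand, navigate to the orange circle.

turn left 75°, forward 3.6 m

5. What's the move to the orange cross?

turn left 109°, forward 2.1 m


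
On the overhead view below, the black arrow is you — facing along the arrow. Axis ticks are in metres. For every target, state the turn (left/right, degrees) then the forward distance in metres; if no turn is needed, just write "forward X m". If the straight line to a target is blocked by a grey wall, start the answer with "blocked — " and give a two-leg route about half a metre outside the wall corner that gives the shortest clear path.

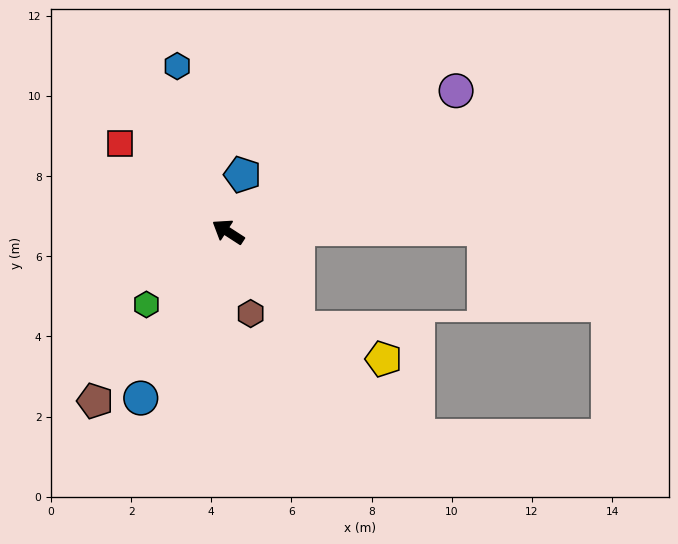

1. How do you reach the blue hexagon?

turn right 40°, forward 4.3 m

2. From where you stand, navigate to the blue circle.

turn left 95°, forward 4.7 m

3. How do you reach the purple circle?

turn right 115°, forward 6.7 m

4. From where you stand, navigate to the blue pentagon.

turn right 71°, forward 1.5 m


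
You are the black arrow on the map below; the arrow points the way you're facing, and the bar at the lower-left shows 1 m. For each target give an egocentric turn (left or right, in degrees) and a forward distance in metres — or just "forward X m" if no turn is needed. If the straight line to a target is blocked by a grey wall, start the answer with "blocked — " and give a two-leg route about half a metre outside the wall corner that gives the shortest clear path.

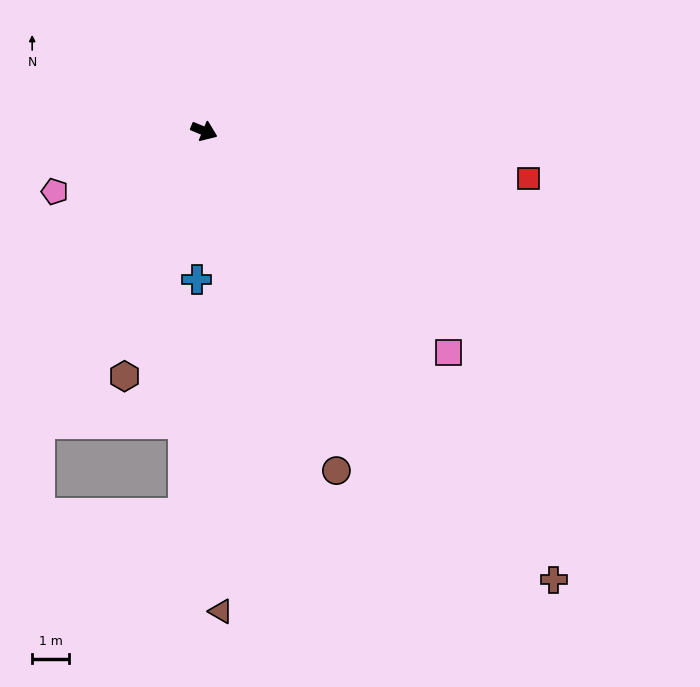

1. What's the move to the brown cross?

turn right 30°, forward 15.3 m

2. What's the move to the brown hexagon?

turn right 86°, forward 6.9 m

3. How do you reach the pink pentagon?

turn right 135°, forward 4.3 m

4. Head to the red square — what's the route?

turn left 14°, forward 8.8 m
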